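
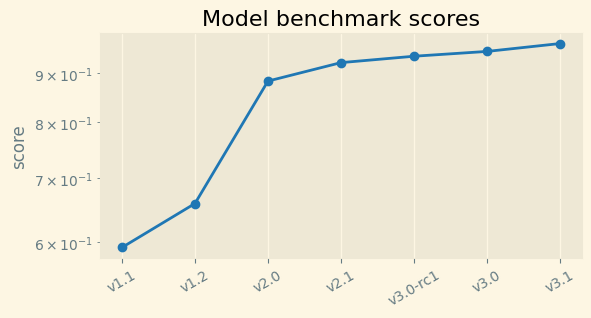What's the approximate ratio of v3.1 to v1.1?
v3.1 ≈ 0.95, v1.1 ≈ 0.60; 0.95/0.60 ≈ 1.58.

≈ 1.58×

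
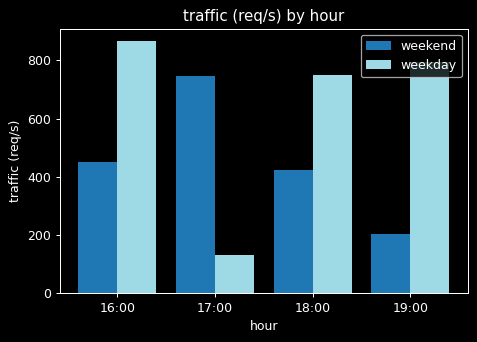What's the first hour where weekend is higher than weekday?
17:00

16:00: weekend ≈ 500 vs weekday ≈ 900 (not yet); 17:00: weekend ≈ 700 vs weekday ≈ 100 (first crossover).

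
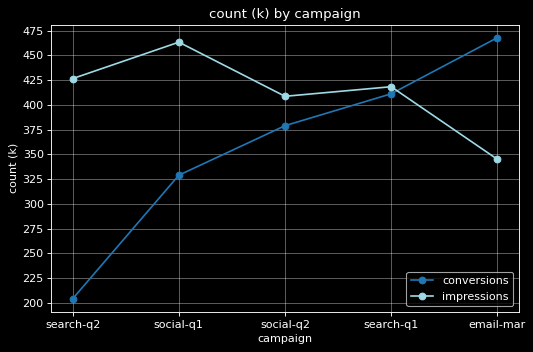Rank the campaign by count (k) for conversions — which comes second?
search-q1

Top 3 for conversions: email-mar ≈ 475, search-q1 ≈ 400, social-q2 ≈ 375.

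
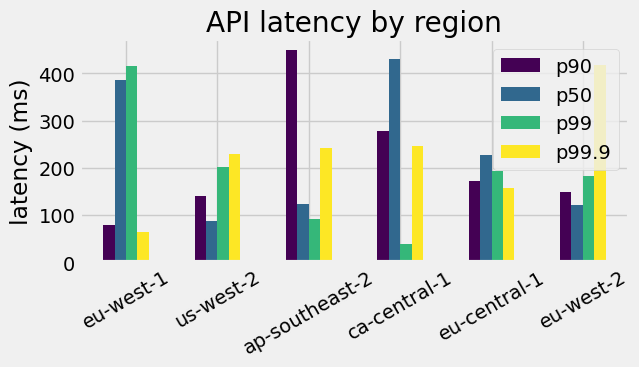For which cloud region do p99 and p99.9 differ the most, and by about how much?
eu-west-1: p99 ≈ 400, p99.9 ≈ 50 → gap ≈ 350. Next-largest (eu-west-2) is only ≈ 200.

eu-west-1, ≈ 350 ms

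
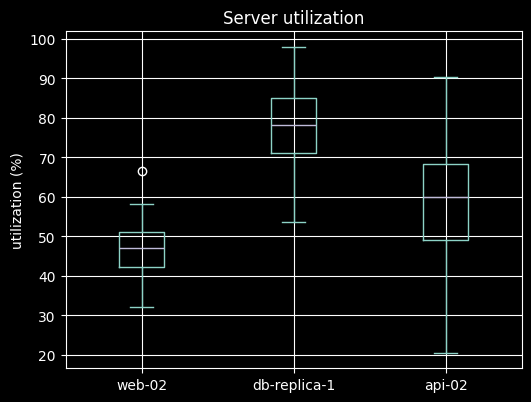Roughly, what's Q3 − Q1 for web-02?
≈ 10

Q3 ≈ 50, Q1 ≈ 40; IQR ≈ 10.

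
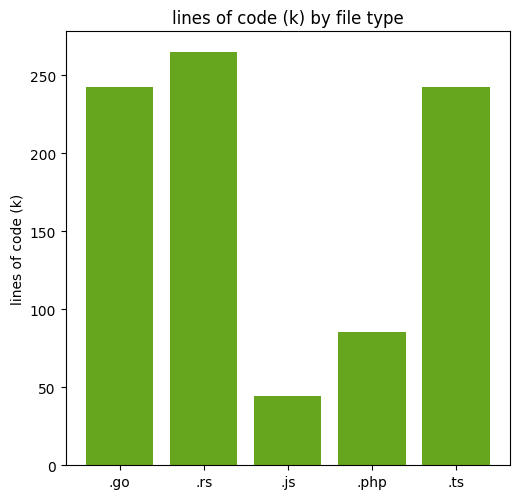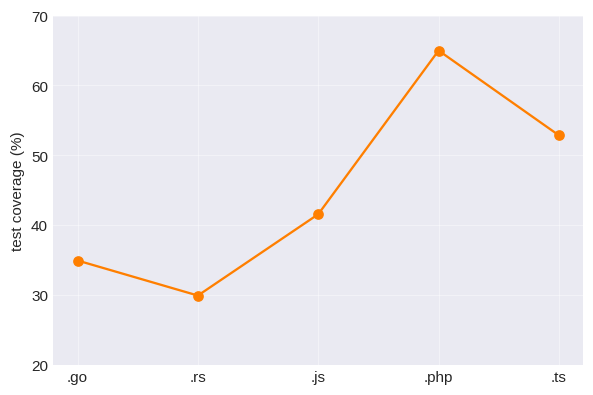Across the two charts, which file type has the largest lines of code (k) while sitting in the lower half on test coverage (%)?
.rs

Chart 2 median test coverage (%) ≈ 40; below-median file types: .go, .rs. Among those, .rs has the highest lines of code (k) (≈ 275).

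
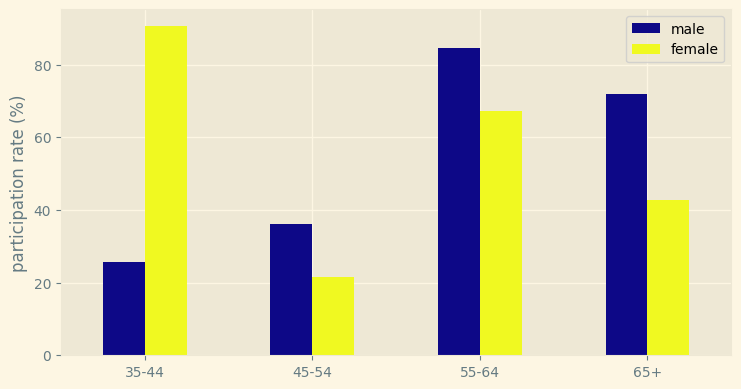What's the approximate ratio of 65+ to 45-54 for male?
65+ ≈ 70, 45-54 ≈ 40; 70/40 ≈ 1.75.

≈ 1.75×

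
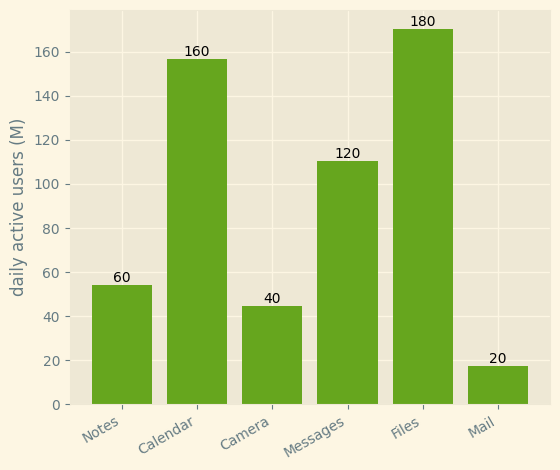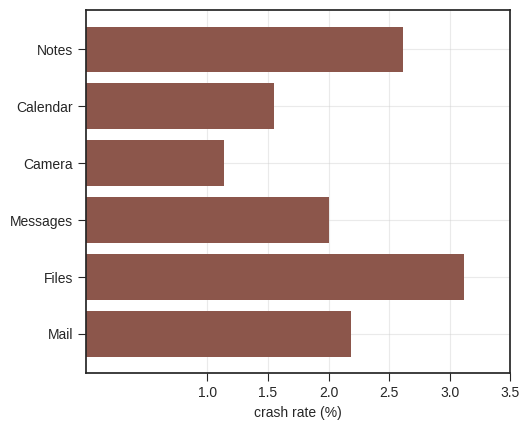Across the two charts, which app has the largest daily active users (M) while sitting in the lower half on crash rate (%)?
Chart 2 median crash rate (%) ≈ 2; below-median apps: Calendar, Camera, Messages. Among those, Calendar has the highest daily active users (M) (≈ 160).

Calendar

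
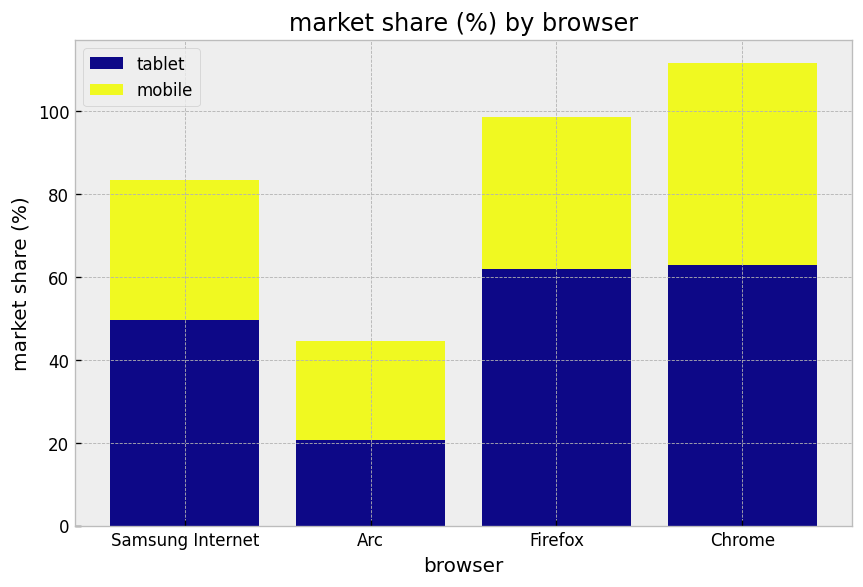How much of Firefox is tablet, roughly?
≈ 60

tablet top ≈ 60, bottom ≈ 0; segment ≈ 60.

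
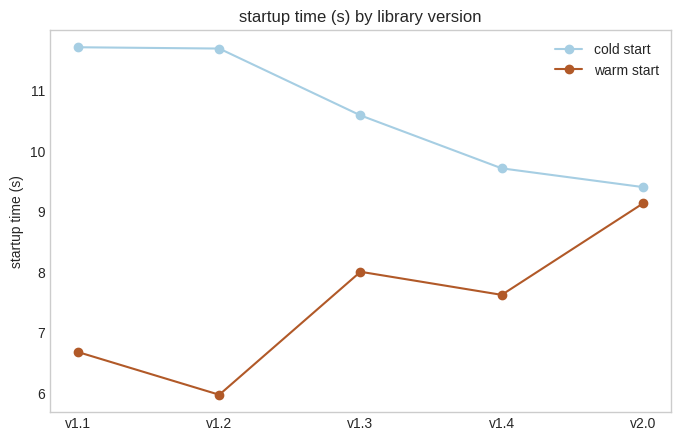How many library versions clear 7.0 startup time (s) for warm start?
3

Above 7.0: v1.3, v1.4, v2.0.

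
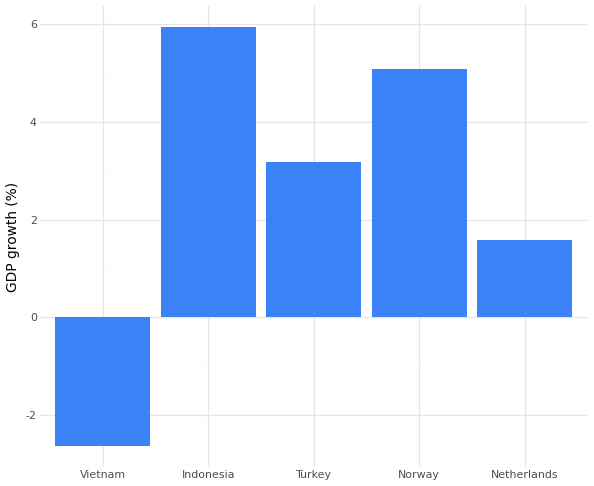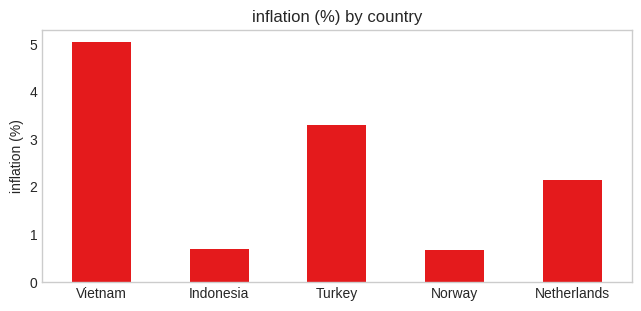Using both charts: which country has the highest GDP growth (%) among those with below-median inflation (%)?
Chart 2 median inflation (%) ≈ 2; below-median countries: Indonesia, Norway. Among those, Indonesia has the highest GDP growth (%) (≈ 6).

Indonesia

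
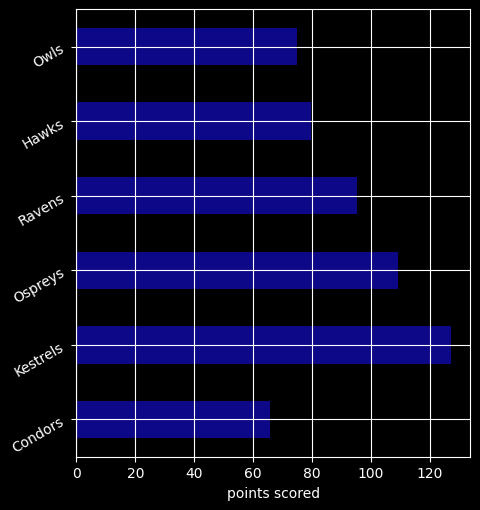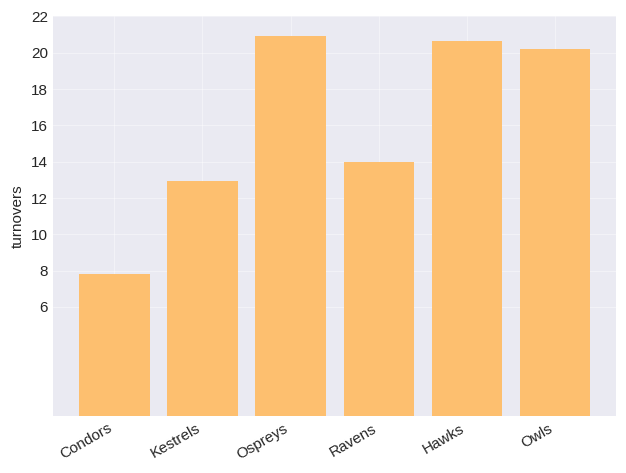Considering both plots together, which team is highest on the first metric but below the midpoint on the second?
Kestrels

Chart 2 median turnovers ≈ 18; below-median teams: Condors, Kestrels, Ravens. Among those, Kestrels has the highest points scored (≈ 120).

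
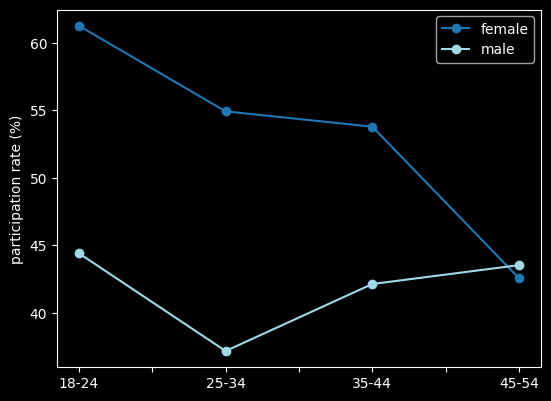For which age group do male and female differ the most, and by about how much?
25-34: male ≈ 35, female ≈ 55 → gap ≈ 20. Next-largest (18-24) is only ≈ 15.

25-34, ≈ 20 %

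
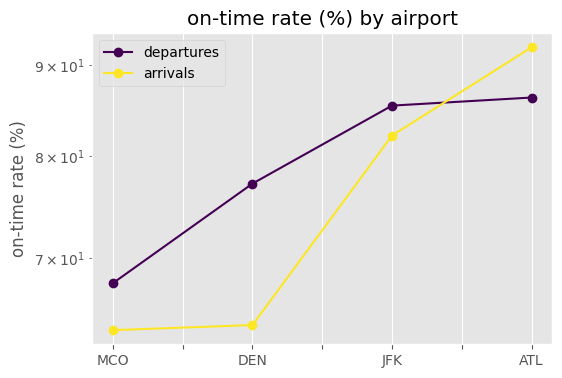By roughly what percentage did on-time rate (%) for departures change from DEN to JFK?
≈ +13.3%

DEN ≈ 75, JFK ≈ 85; (85 − 75) / 75 ≈ +13.3%.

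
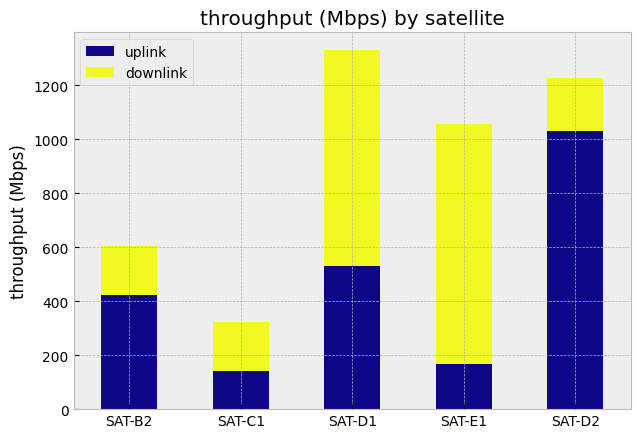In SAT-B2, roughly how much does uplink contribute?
uplink top ≈ 400, bottom ≈ 0; segment ≈ 400.

≈ 400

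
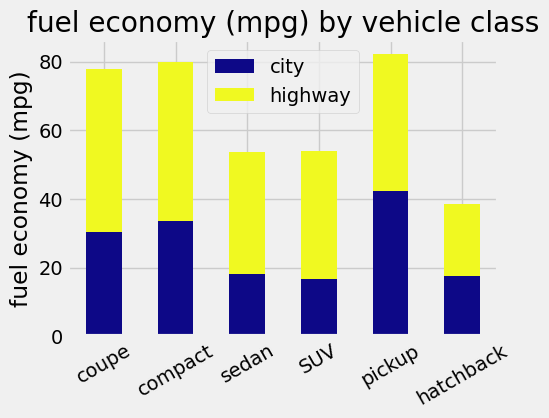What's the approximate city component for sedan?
≈ 20

city top ≈ 20, bottom ≈ 0; segment ≈ 20.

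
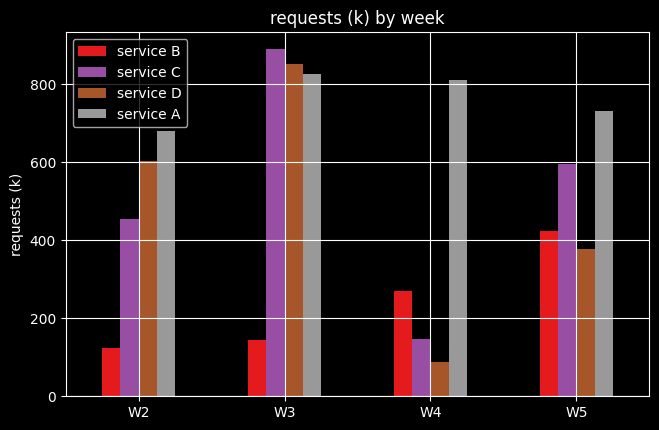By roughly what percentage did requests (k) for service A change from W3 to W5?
≈ -12.5%

W3 ≈ 800, W5 ≈ 700; (700 − 800) / 800 ≈ -12.5%.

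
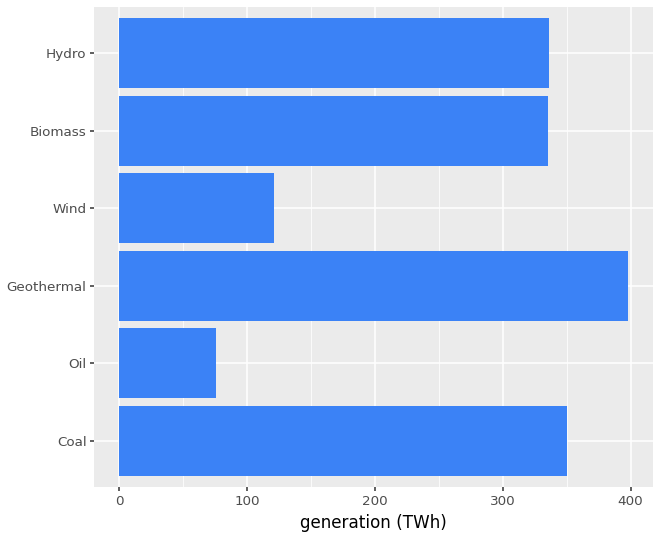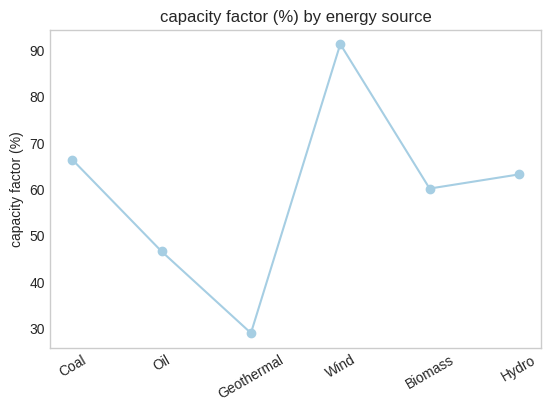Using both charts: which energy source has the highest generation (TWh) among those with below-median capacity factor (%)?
Geothermal

Chart 2 median capacity factor (%) ≈ 60; below-median energy sources: Oil, Geothermal, Biomass. Among those, Geothermal has the highest generation (TWh) (≈ 400).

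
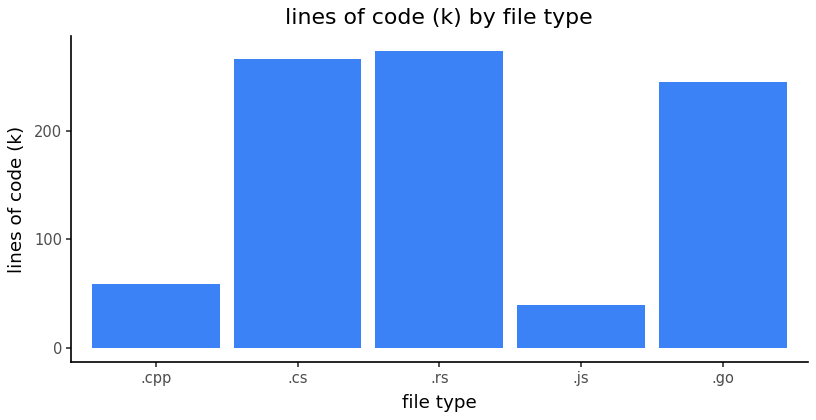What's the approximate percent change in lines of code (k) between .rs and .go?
≈ -9.1%

.rs ≈ 275, .go ≈ 250; (250 − 275) / 275 ≈ -9.1%.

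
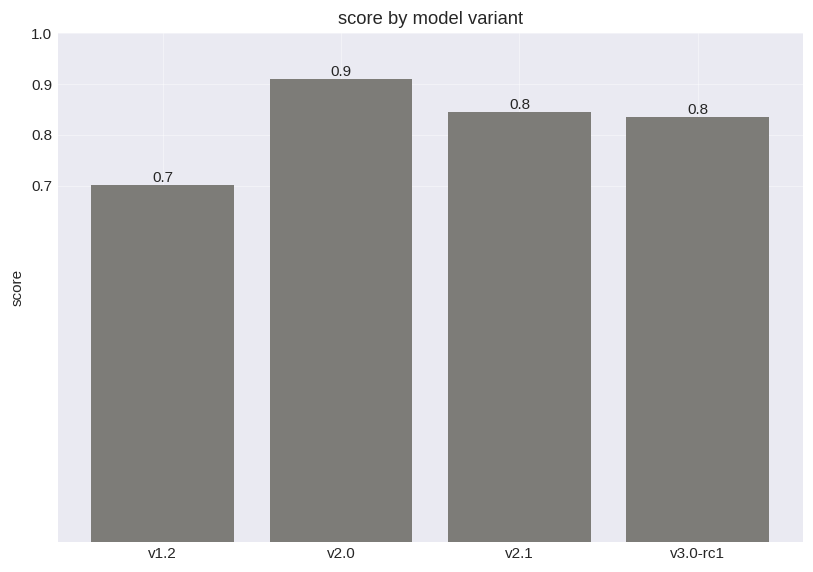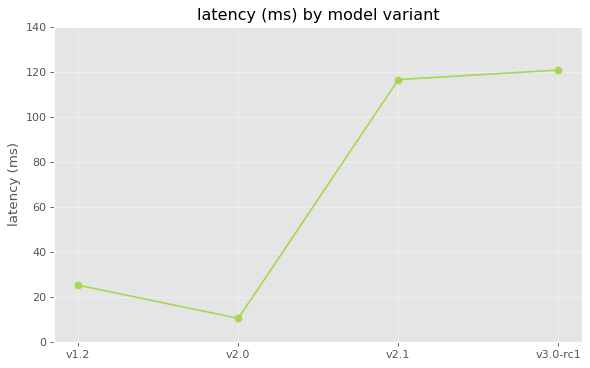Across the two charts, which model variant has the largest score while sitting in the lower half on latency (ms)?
Chart 2 median latency (ms) ≈ 80; below-median model variants: v1.2, v2.0. Among those, v2.0 has the highest score (≈ 0.9).

v2.0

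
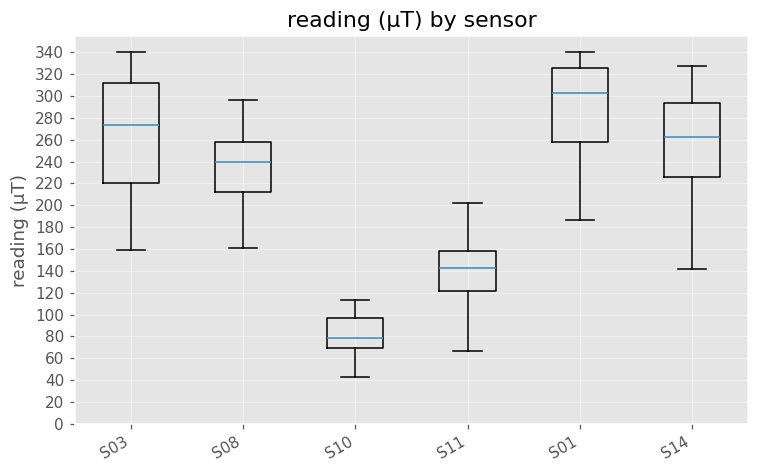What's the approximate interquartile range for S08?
≈ 40

Q3 ≈ 260, Q1 ≈ 220; IQR ≈ 40.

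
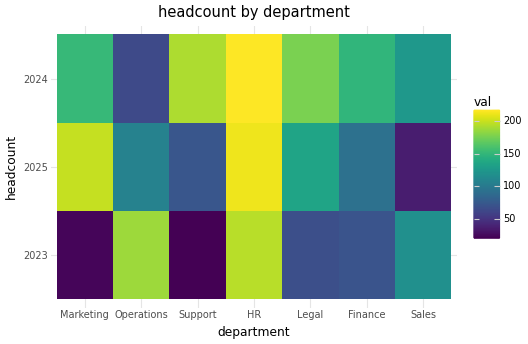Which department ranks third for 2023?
Top 4 for 2023: HR ≈ 200, Operations ≈ 180, Sales ≈ 120, Finance ≈ 80.

Sales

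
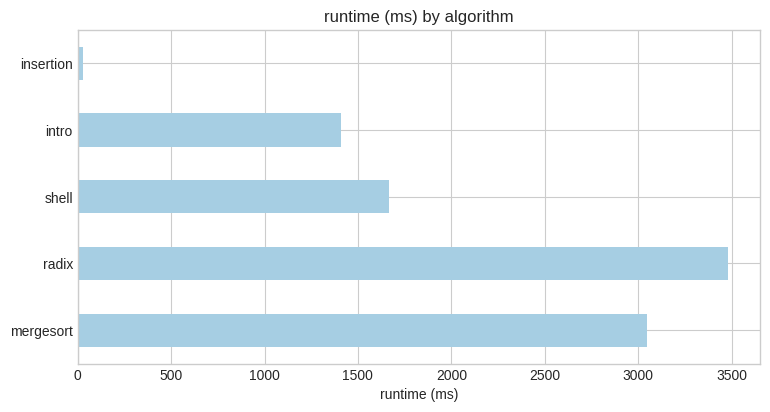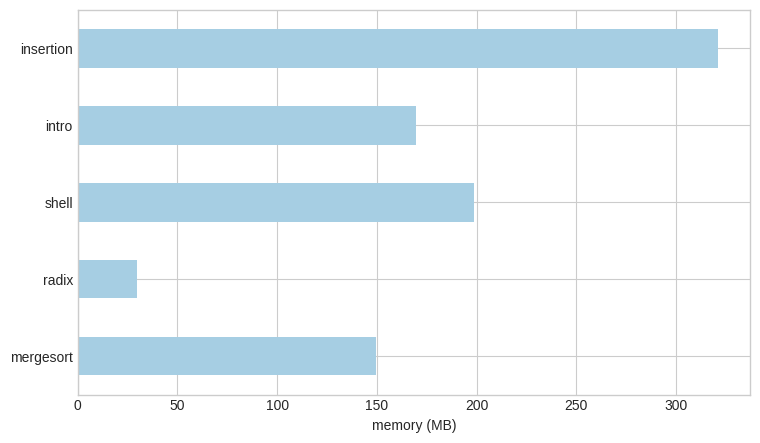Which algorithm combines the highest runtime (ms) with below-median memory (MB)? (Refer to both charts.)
radix

Chart 2 median memory (MB) ≈ 150; below-median algorithms: mergesort, radix. Among those, radix has the highest runtime (ms) (≈ 3500).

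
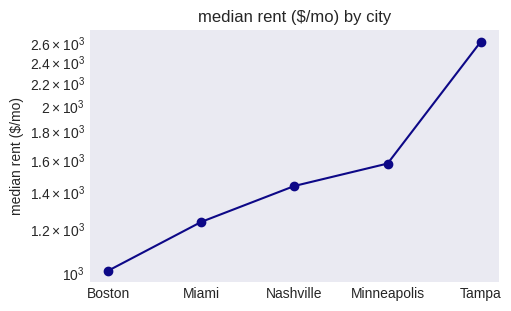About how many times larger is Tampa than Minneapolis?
Tampa ≈ 2600, Minneapolis ≈ 1600; 2600/1600 ≈ 1.62.

≈ 1.62×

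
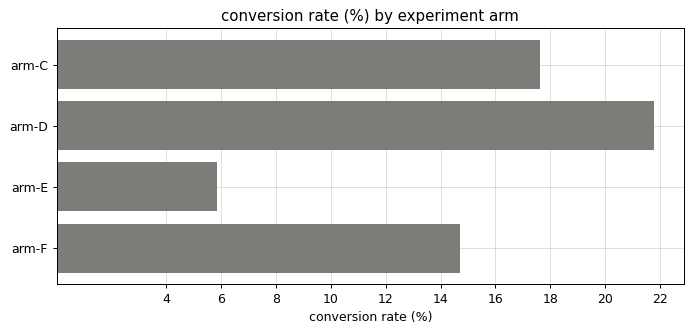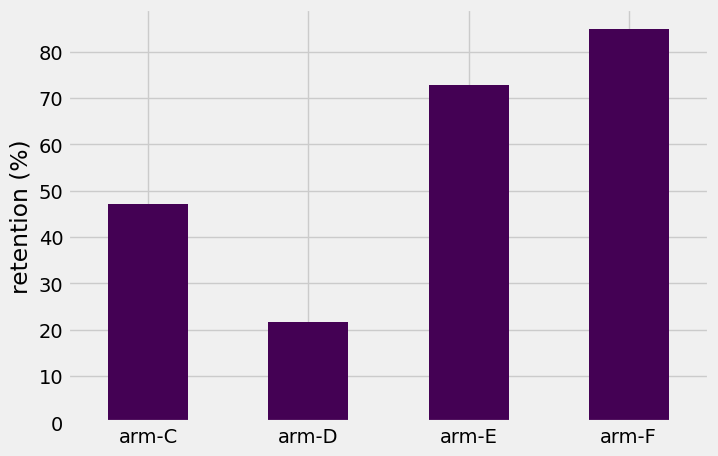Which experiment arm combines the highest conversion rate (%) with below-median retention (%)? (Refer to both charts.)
Chart 2 median retention (%) ≈ 60; below-median experiment arms: arm-C, arm-D. Among those, arm-D has the highest conversion rate (%) (≈ 22).

arm-D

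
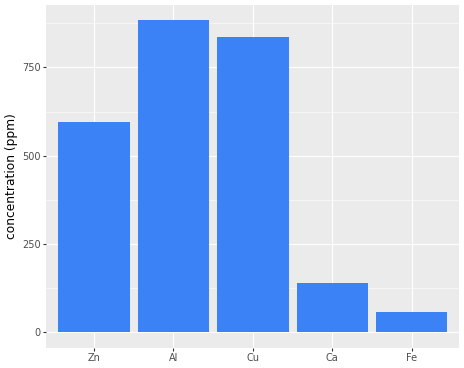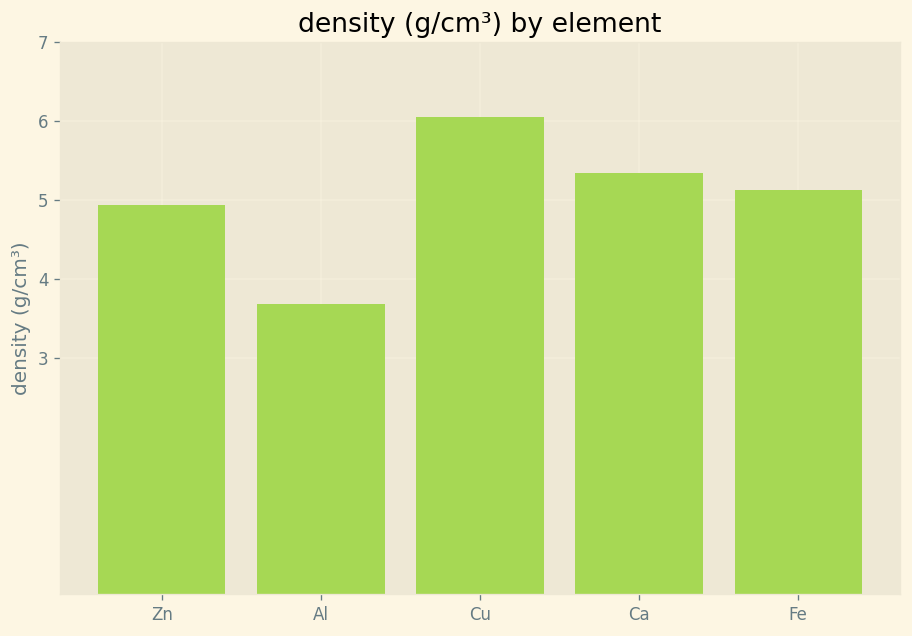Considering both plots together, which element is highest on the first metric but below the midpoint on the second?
Al

Chart 2 median density (g/cm³) ≈ 5; below-median elements: Zn, Al. Among those, Al has the highest concentration (ppm) (≈ 900).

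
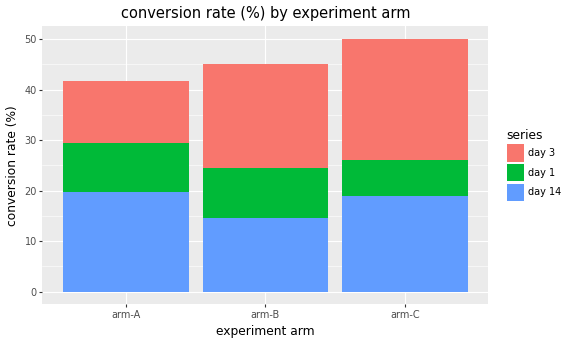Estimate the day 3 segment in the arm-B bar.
day 3 top ≈ 45, bottom ≈ 25; segment ≈ 20.

≈ 20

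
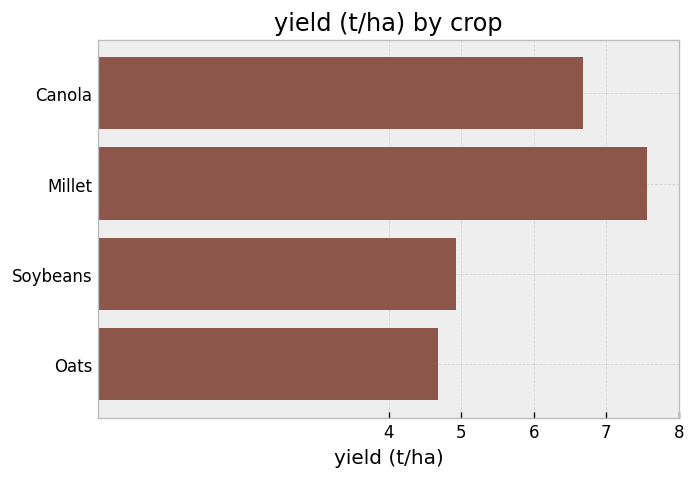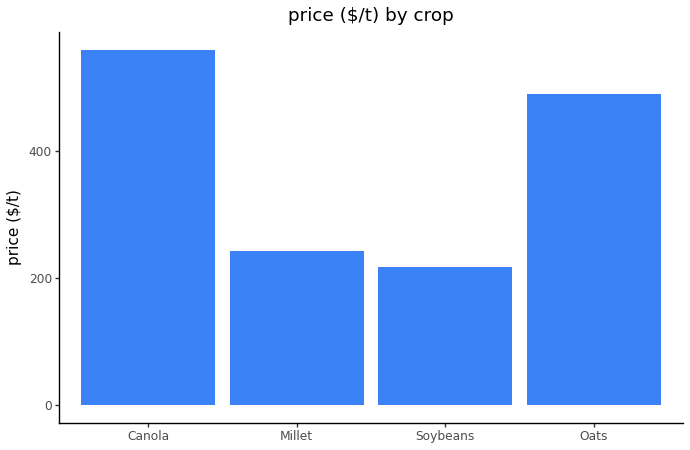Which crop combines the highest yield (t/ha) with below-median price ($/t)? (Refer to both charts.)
Millet

Chart 2 median price ($/t) ≈ 400; below-median crops: Millet, Soybeans. Among those, Millet has the highest yield (t/ha) (≈ 8).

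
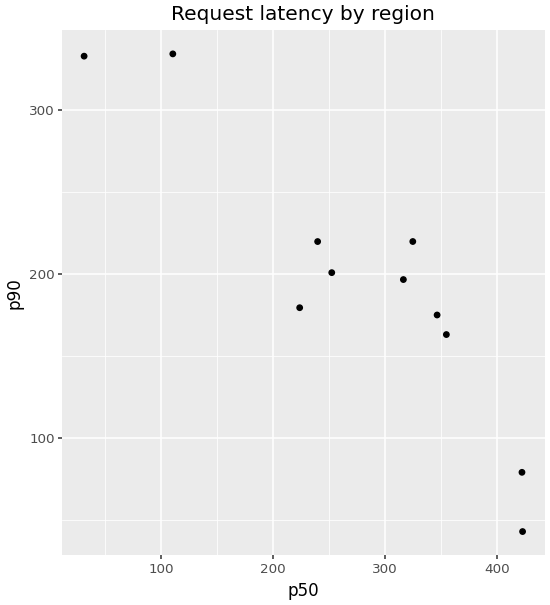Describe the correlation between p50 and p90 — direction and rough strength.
negative, strong

Points are negatively correlated; strong (|r| ≈ 0.9).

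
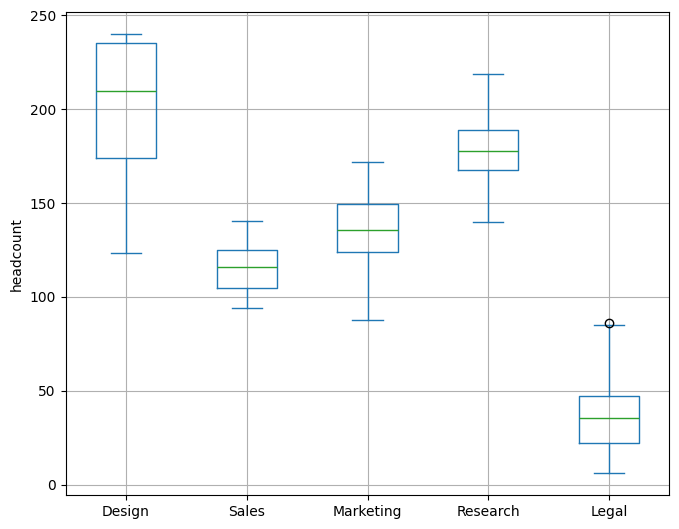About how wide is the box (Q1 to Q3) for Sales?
Q3 ≈ 120, Q1 ≈ 100; IQR ≈ 20.

≈ 20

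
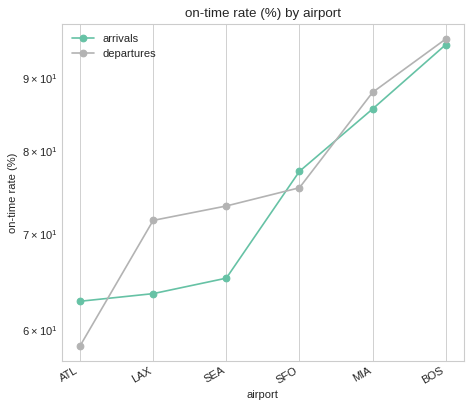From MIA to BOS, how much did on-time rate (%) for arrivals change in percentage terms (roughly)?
MIA ≈ 85, BOS ≈ 95; (95 − 85) / 85 ≈ +11.8%.

≈ +11.8%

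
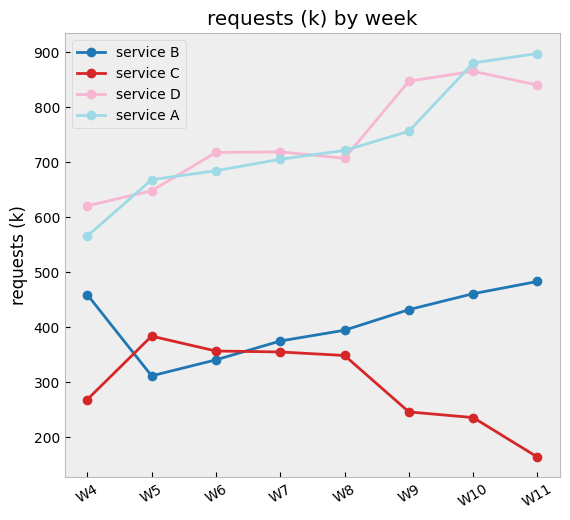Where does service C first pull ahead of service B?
W5

W4: service C ≈ 300 vs service B ≈ 500 (not yet); W5: service C ≈ 400 vs service B ≈ 300 (first crossover).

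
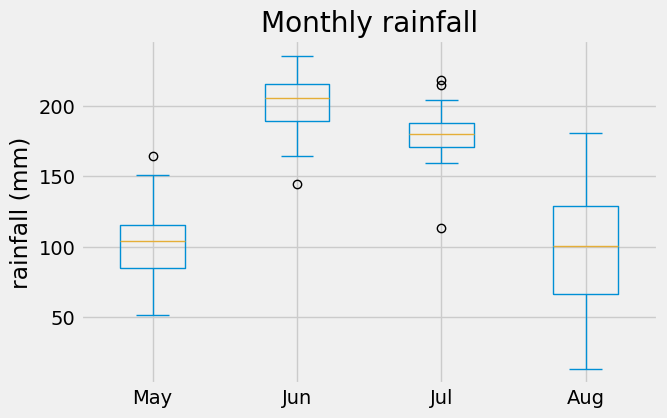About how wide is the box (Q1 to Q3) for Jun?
≈ 30

Q3 ≈ 220, Q1 ≈ 190; IQR ≈ 30.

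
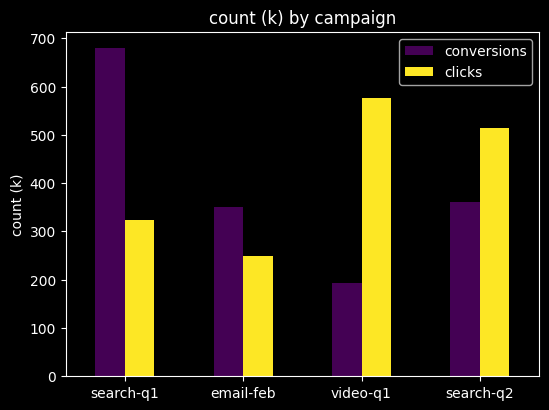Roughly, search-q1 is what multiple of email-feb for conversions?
search-q1 ≈ 700, email-feb ≈ 400; 700/400 ≈ 1.75.

≈ 1.75×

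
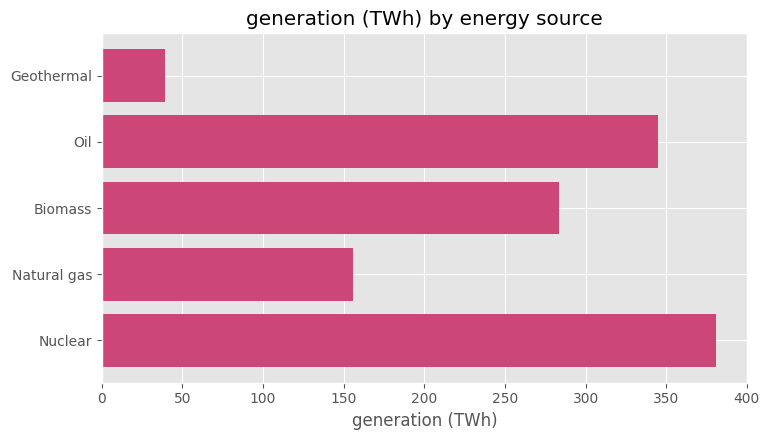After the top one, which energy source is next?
Top 3: Nuclear ≈ 400, Oil ≈ 350, Biomass ≈ 300.

Oil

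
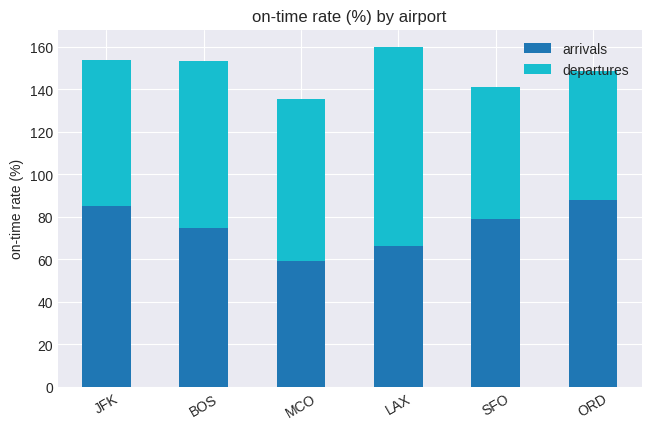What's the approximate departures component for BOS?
departures top ≈ 160, bottom ≈ 80; segment ≈ 80.

≈ 80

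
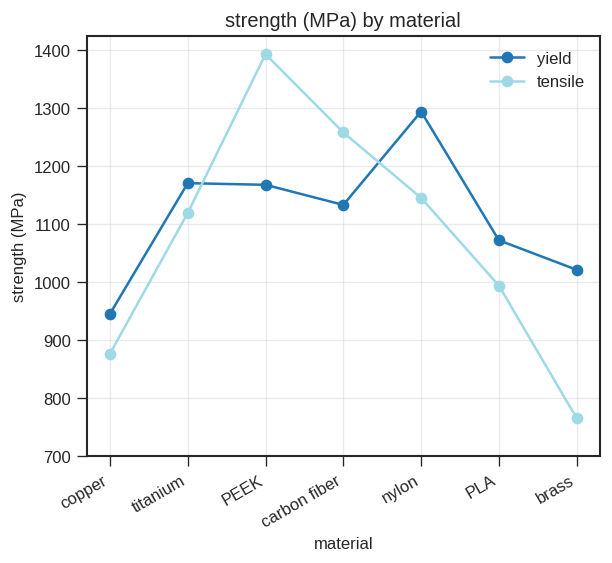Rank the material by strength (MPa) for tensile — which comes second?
carbon fiber

Top 3 for tensile: PEEK ≈ 1400, carbon fiber ≈ 1300, nylon ≈ 1100.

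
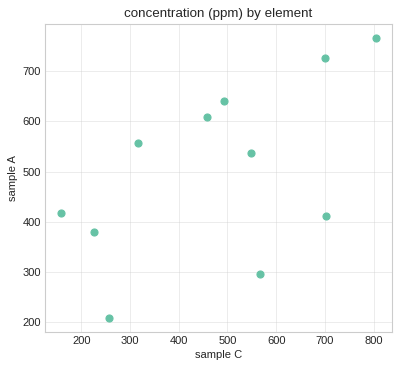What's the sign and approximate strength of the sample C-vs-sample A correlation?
positive, moderate

Points are positively correlated; moderate (|r| ≈ 0.6).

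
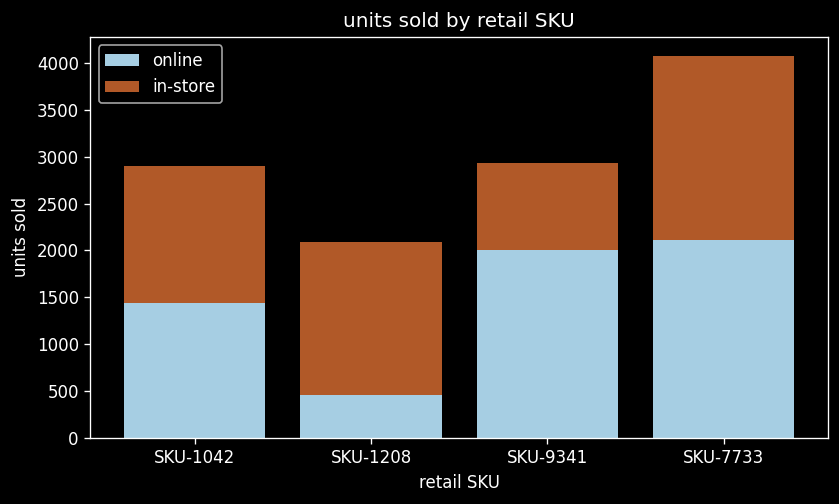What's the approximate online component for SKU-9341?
online top ≈ 2000, bottom ≈ 0; segment ≈ 2000.

≈ 2000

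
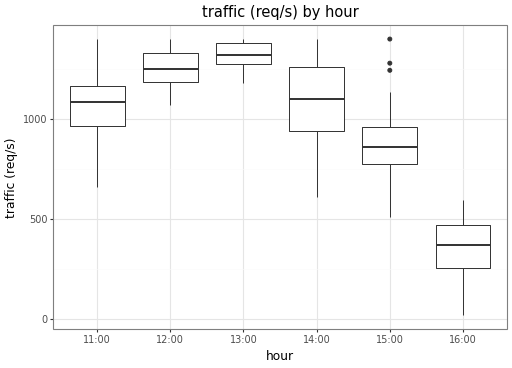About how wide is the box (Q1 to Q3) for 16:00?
Q3 ≈ 500, Q1 ≈ 300; IQR ≈ 200.

≈ 200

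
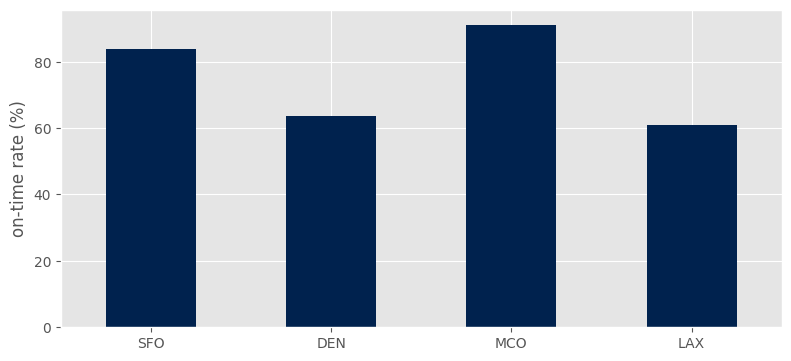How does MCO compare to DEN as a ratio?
MCO ≈ 90, DEN ≈ 60; 90/60 ≈ 1.5.

≈ 1.5×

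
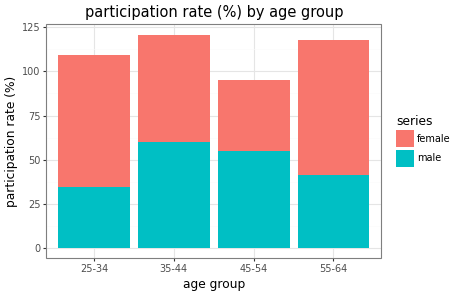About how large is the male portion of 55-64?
≈ 40

male top ≈ 40, bottom ≈ 0; segment ≈ 40.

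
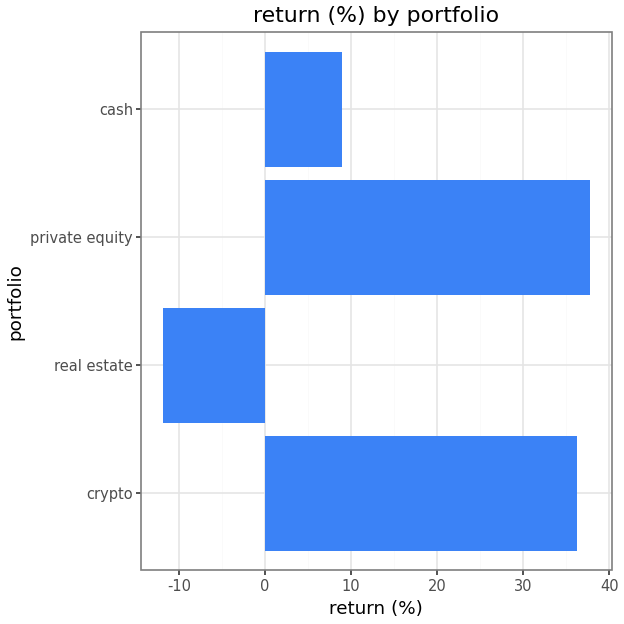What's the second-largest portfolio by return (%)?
crypto

Top 3: private equity ≈ 40, crypto ≈ 35, cash ≈ 10.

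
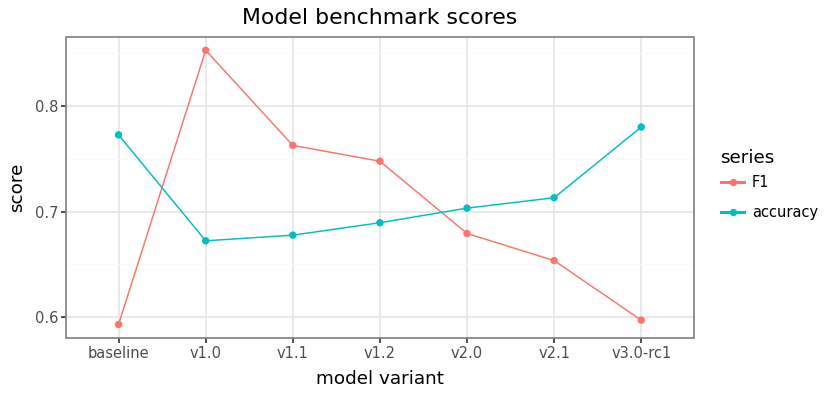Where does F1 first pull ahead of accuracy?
v1.0

baseline: F1 ≈ 0.60 vs accuracy ≈ 0.75 (not yet); v1.0: F1 ≈ 0.85 vs accuracy ≈ 0.65 (first crossover).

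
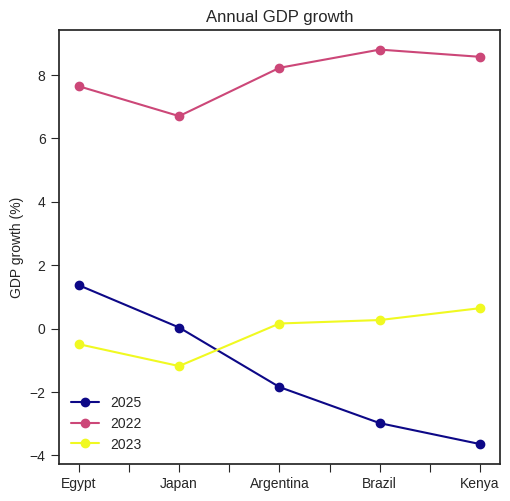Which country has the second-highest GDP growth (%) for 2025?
Top 3 for 2025: Egypt ≈ 2, Japan ≈ 0, Argentina ≈ -2.

Japan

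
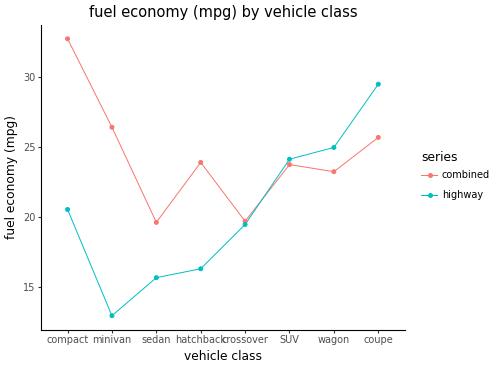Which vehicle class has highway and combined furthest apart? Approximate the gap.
minivan, ≈ 14 mpg

minivan: highway ≈ 12, combined ≈ 26 → gap ≈ 14. Next-largest (compact) is only ≈ 12.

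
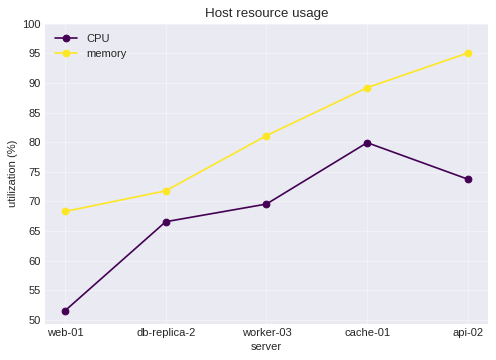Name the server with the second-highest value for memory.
cache-01

Top 3 for memory: api-02 ≈ 95, cache-01 ≈ 90, worker-03 ≈ 80.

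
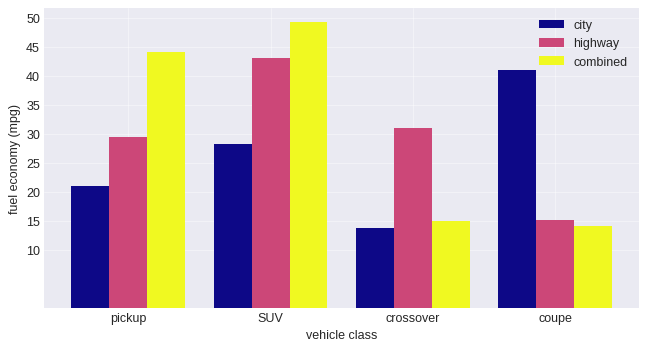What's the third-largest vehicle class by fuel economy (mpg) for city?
pickup

Top 4 for city: coupe ≈ 40, SUV ≈ 30, pickup ≈ 20, crossover ≈ 15.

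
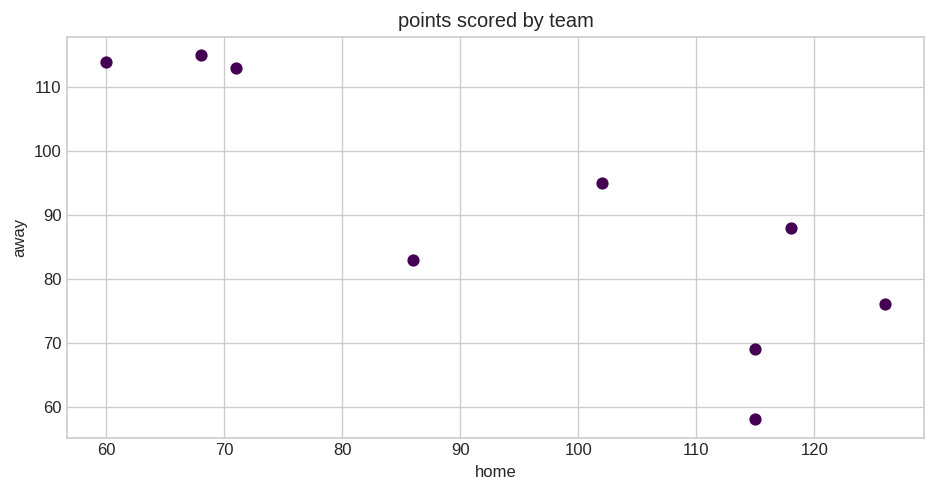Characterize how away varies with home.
negative, strong

Points are negatively correlated; strong (|r| ≈ 0.8).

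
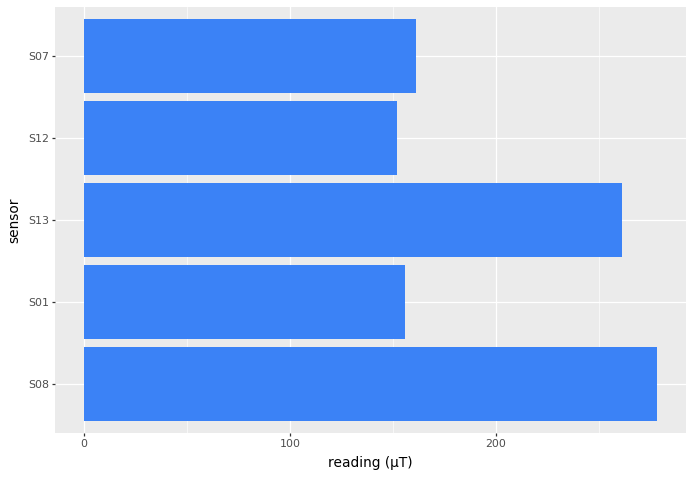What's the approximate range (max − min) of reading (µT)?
Max S08 ≈ 275, min S12 ≈ 150; range ≈ 125.

≈ 125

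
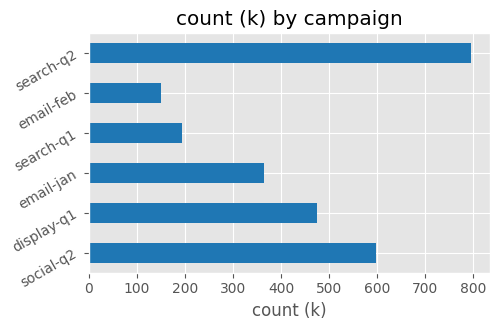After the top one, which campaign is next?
Top 3: search-q2 ≈ 800, social-q2 ≈ 600, display-q1 ≈ 500.

social-q2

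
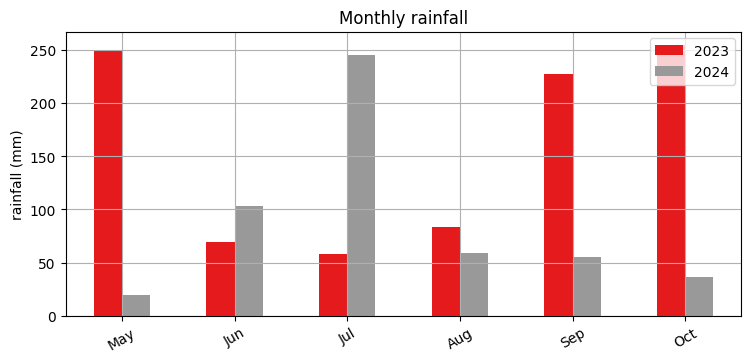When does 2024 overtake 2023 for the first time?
May: 2024 ≈ 25 vs 2023 ≈ 250 (not yet); Jun: 2024 ≈ 100 vs 2023 ≈ 75 (first crossover).

Jun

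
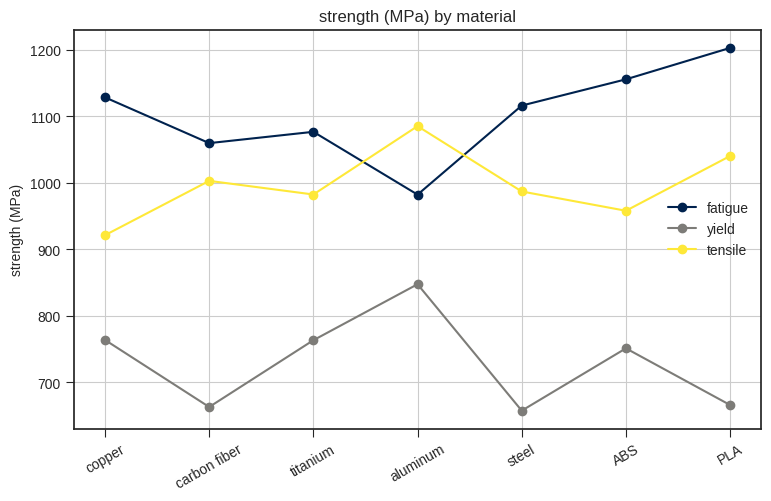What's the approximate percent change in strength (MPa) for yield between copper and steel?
copper ≈ 750, steel ≈ 650; (650 − 750) / 750 ≈ -13.3%.

≈ -13.3%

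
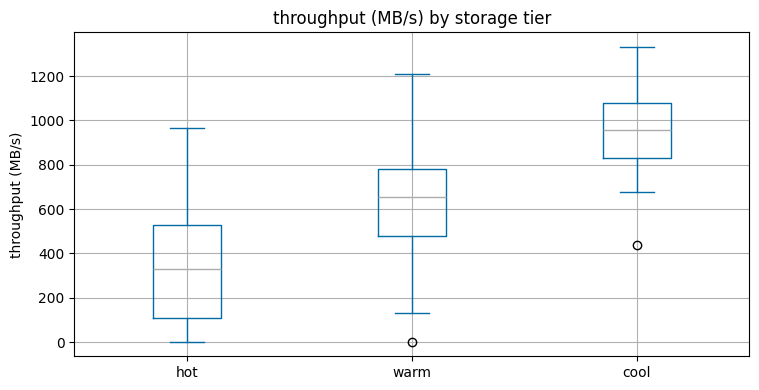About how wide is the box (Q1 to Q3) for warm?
Q3 ≈ 800, Q1 ≈ 500; IQR ≈ 300.

≈ 300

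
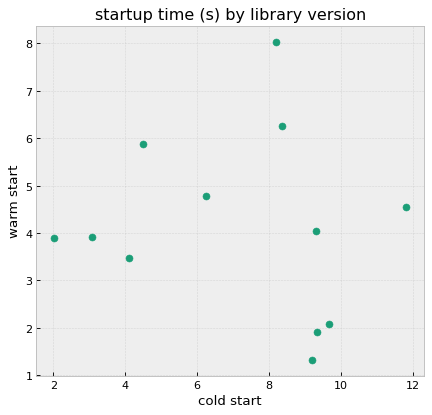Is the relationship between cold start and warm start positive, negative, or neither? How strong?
no clear correlation

Points are roughly uncorrelated; weak (|r| ≈ 0.1).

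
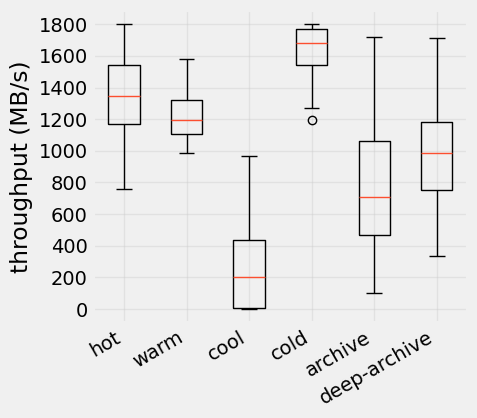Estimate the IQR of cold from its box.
≈ 200

Q3 ≈ 1800, Q1 ≈ 1600; IQR ≈ 200.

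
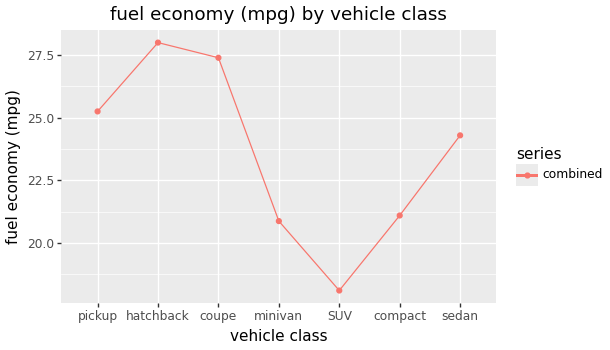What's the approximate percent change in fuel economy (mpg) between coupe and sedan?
coupe ≈ 27, sedan ≈ 24; (24 − 27) / 27 ≈ -11.1%.

≈ -11.1%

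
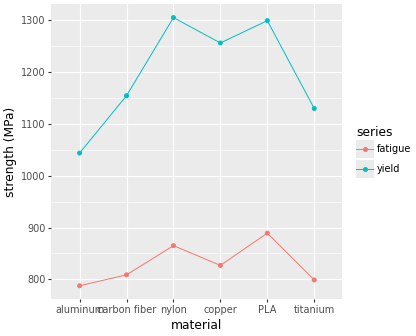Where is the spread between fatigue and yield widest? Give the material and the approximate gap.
nylon: fatigue ≈ 850, yield ≈ 1300 → gap ≈ 450. Next-largest (copper) is only ≈ 400.

nylon, ≈ 450 MPa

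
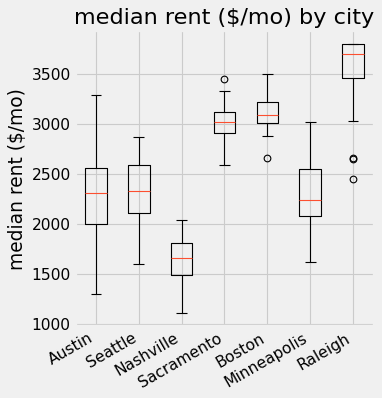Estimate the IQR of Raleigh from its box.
Q3 ≈ 3800, Q1 ≈ 3400; IQR ≈ 400.

≈ 400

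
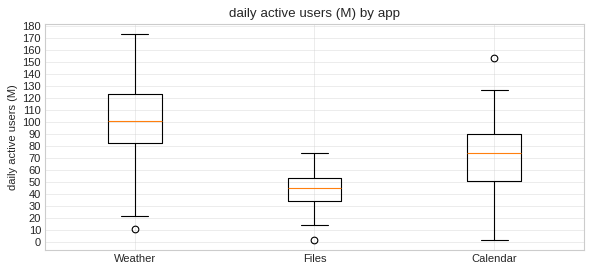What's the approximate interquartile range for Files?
Q3 ≈ 50, Q1 ≈ 30; IQR ≈ 20.

≈ 20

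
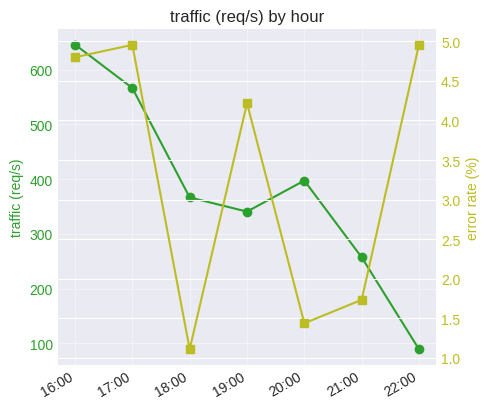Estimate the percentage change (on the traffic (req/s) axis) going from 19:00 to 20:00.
19:00 ≈ 350, 20:00 ≈ 400; (400 − 350) / 350 ≈ +14.3%.

≈ +14.3%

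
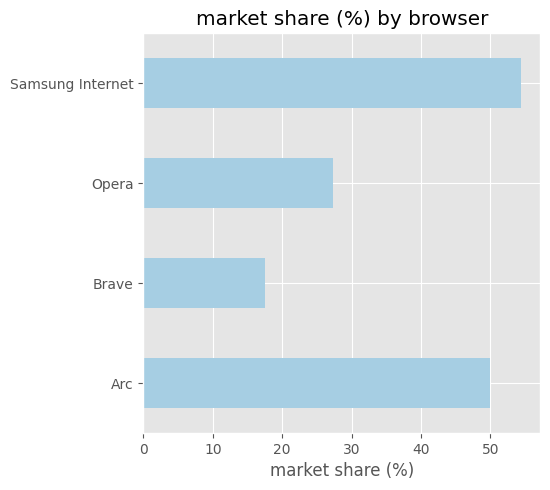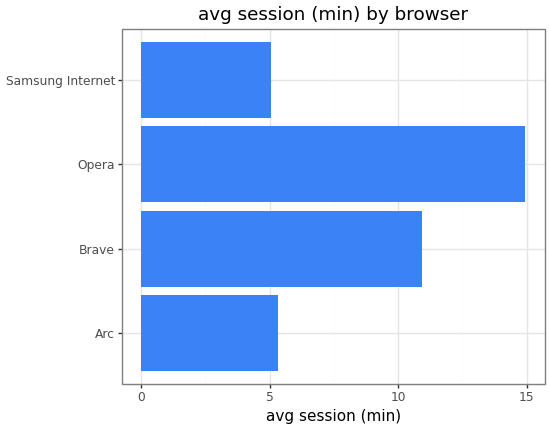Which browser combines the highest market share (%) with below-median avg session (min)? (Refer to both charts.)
Samsung Internet

Chart 2 median avg session (min) ≈ 8; below-median browsers: Arc, Samsung Internet. Among those, Samsung Internet has the highest market share (%) (≈ 55).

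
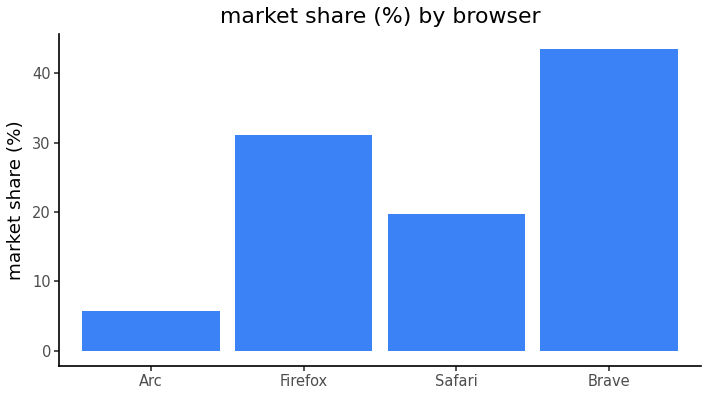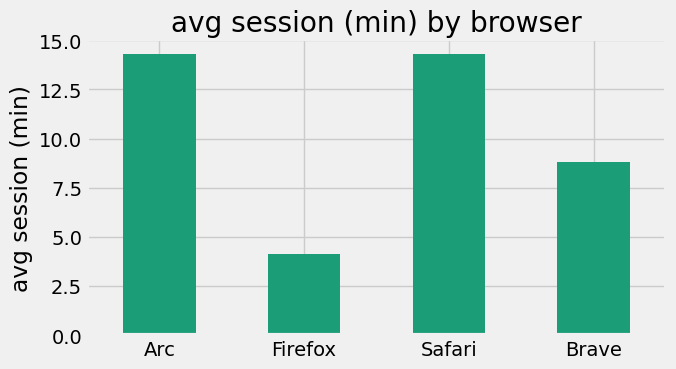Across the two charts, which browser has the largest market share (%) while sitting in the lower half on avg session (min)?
Brave

Chart 2 median avg session (min) ≈ 12; below-median browsers: Firefox, Brave. Among those, Brave has the highest market share (%) (≈ 45).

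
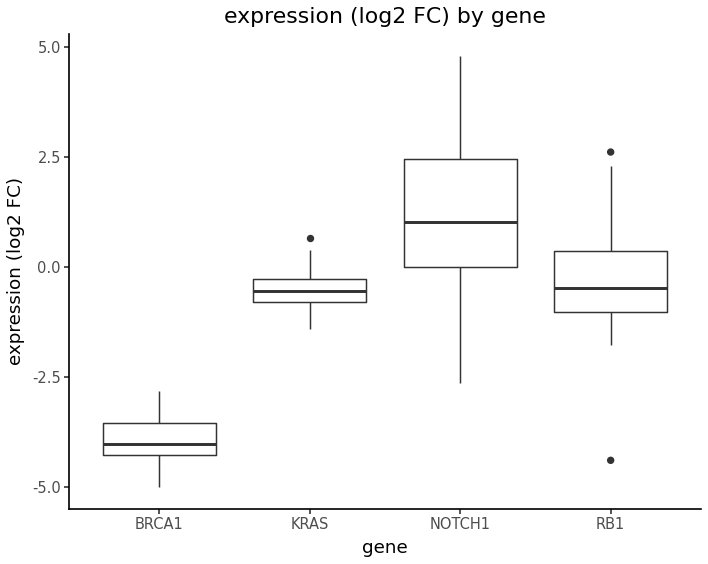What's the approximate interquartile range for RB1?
Q3 ≈ 0.5, Q1 ≈ -1.0; IQR ≈ 1.5.

≈ 1.5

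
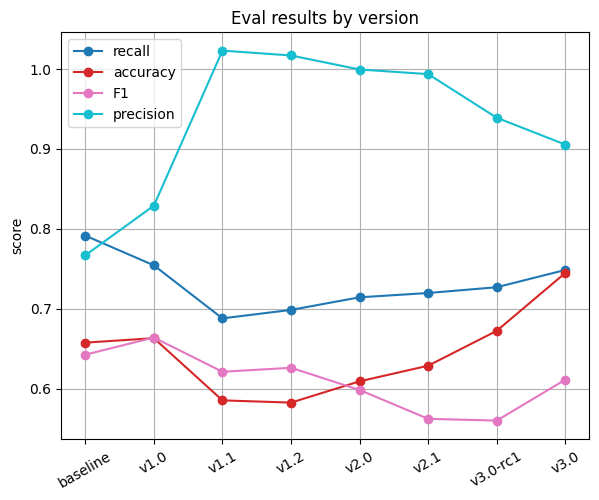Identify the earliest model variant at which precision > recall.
baseline: precision ≈ 0.75 vs recall ≈ 0.80 (not yet); v1.0: precision ≈ 0.85 vs recall ≈ 0.75 (first crossover).

v1.0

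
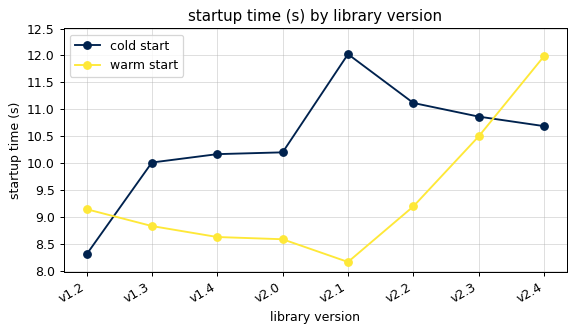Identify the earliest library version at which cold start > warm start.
v1.2: cold start ≈ 8.5 vs warm start ≈ 9.0 (not yet); v1.3: cold start ≈ 10.0 vs warm start ≈ 9.0 (first crossover).

v1.3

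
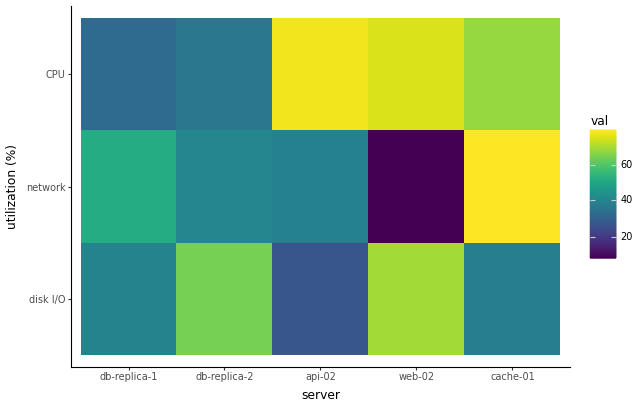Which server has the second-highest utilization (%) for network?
Top 3 for network: cache-01 ≈ 80, db-replica-1 ≈ 50, db-replica-2 ≈ 40.

db-replica-1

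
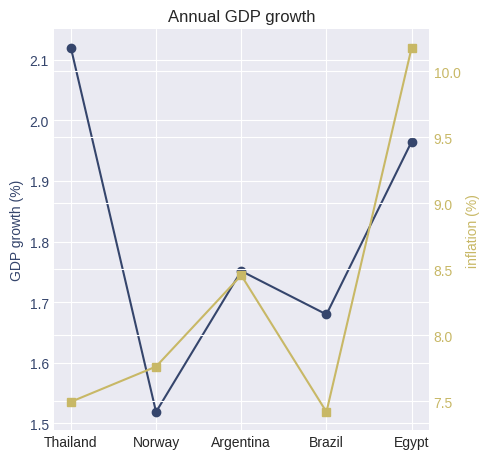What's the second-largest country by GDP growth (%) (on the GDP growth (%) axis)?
Egypt

Top 3 (on the GDP growth (%) axis): Thailand ≈ 2.1, Egypt ≈ 2.0, Argentina ≈ 1.8.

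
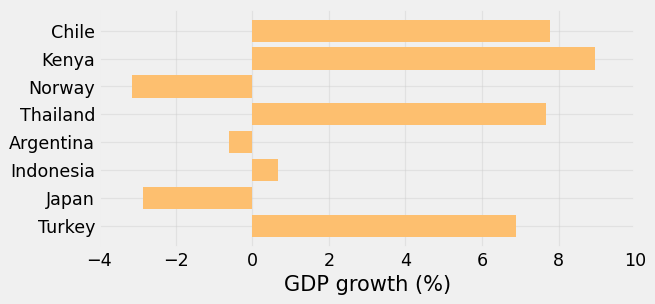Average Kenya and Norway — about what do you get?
≈ 2

(8 + -4) / 2 ≈ 2.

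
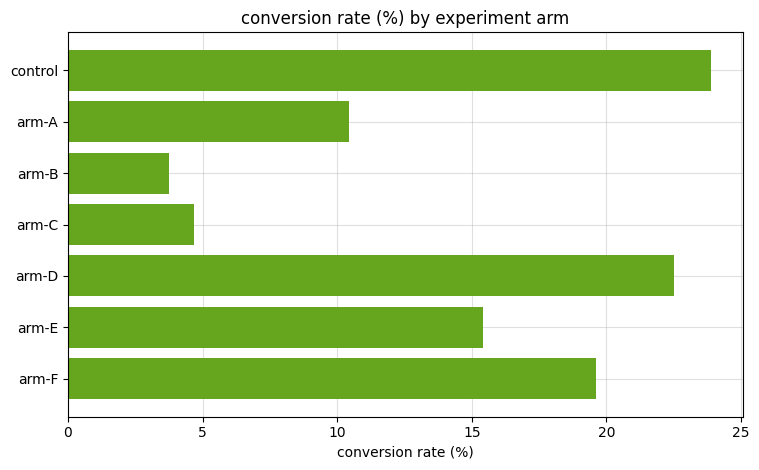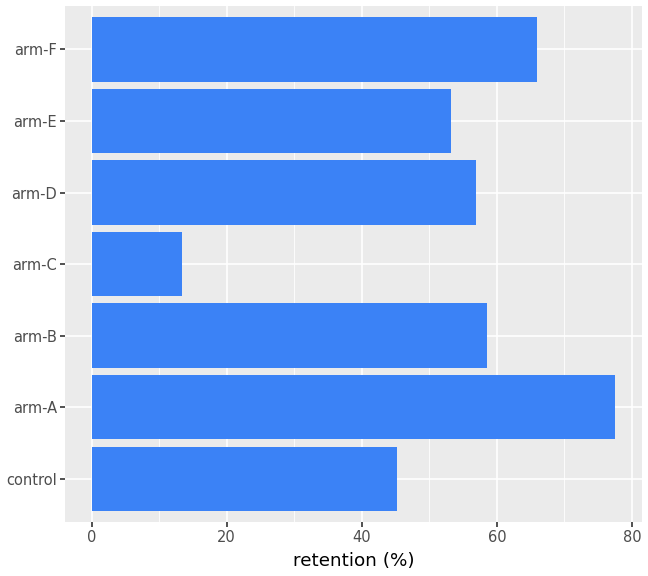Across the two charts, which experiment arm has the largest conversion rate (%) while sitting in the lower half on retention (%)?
control

Chart 2 median retention (%) ≈ 60; below-median experiment arms: control, arm-C, arm-E. Among those, control has the highest conversion rate (%) (≈ 25).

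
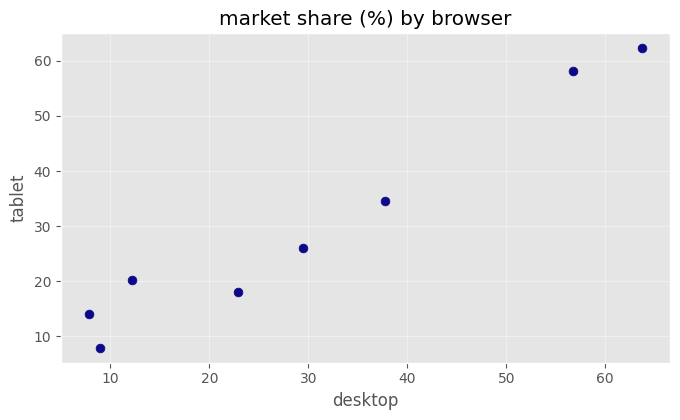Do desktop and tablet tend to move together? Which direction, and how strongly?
Points are positively correlated; strong (|r| ≈ 1.0).

positive, strong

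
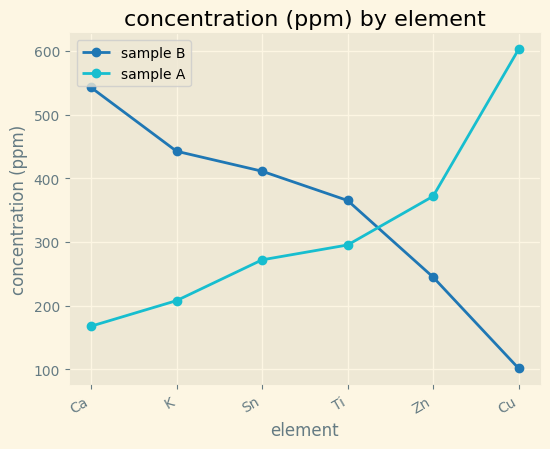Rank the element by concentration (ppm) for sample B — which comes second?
K

Top 3 for sample B: Ca ≈ 550, K ≈ 450, Sn ≈ 400.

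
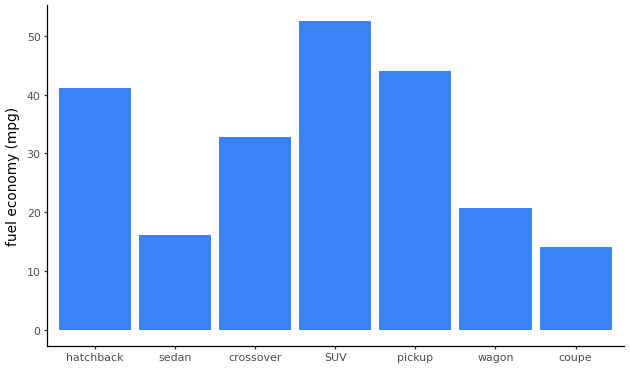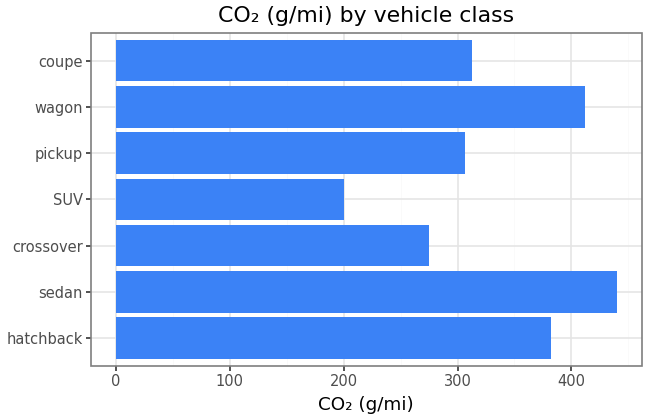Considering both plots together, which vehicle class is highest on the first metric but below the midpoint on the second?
Chart 2 median CO₂ (g/mi) ≈ 300; below-median vehicle classes: crossover, SUV, pickup. Among those, SUV has the highest fuel economy (mpg) (≈ 55).

SUV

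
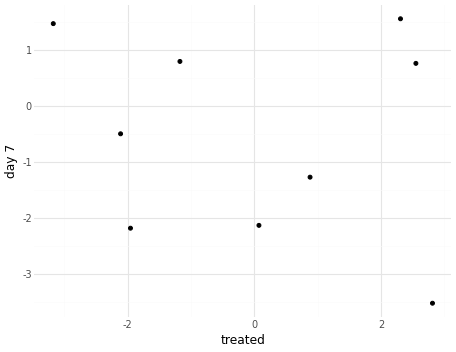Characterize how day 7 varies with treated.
no clear correlation

Points are roughly uncorrelated; weak (|r| ≈ 0.2).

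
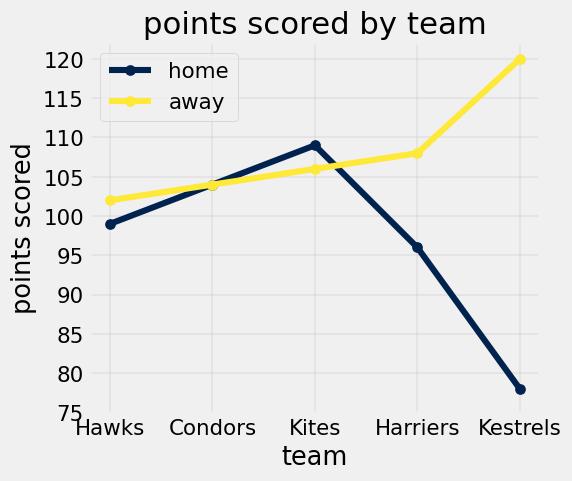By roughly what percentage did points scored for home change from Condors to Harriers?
Condors ≈ 105, Harriers ≈ 95; (95 − 105) / 105 ≈ -9.5%.

≈ -9.5%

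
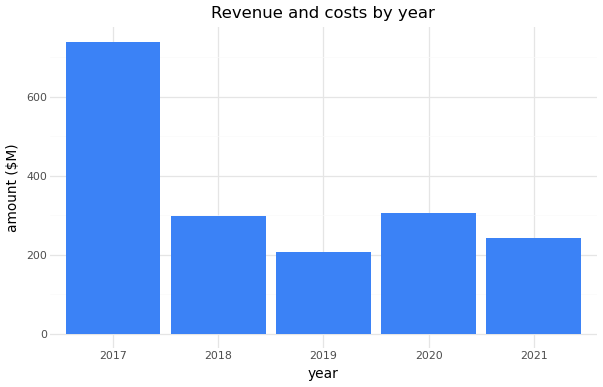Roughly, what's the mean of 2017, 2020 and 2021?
≈ 400

(700 + 300 + 200) / 3 ≈ 400.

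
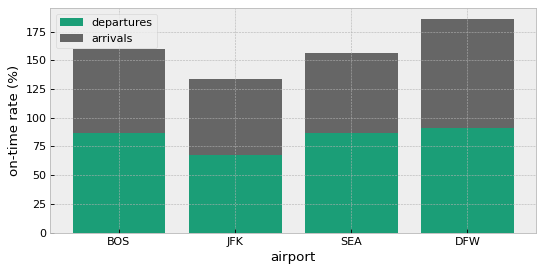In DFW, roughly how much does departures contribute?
≈ 100

departures top ≈ 100, bottom ≈ 0; segment ≈ 100.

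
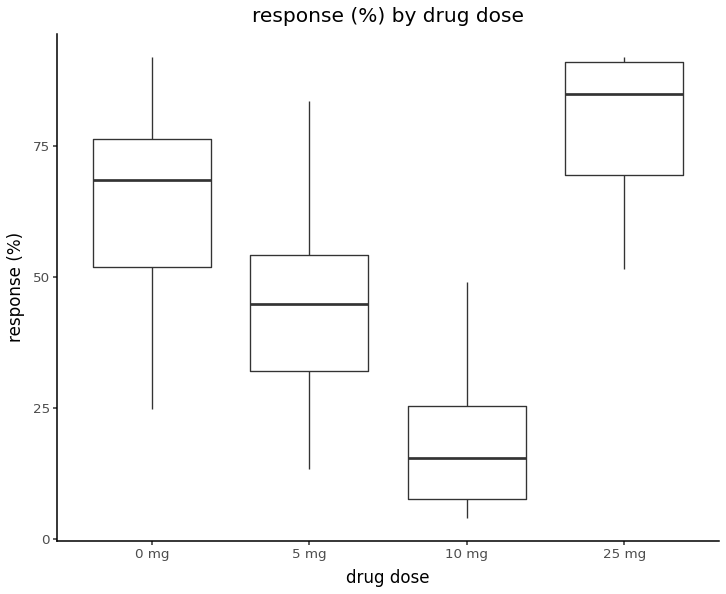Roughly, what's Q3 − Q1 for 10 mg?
≈ 20

Q3 ≈ 30, Q1 ≈ 10; IQR ≈ 20.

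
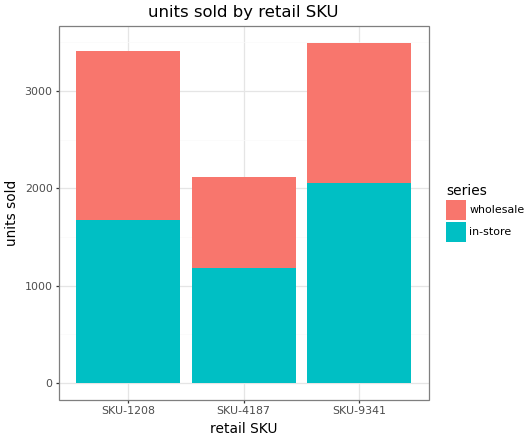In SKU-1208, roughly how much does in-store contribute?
≈ 1500

in-store top ≈ 1500, bottom ≈ 0; segment ≈ 1500.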